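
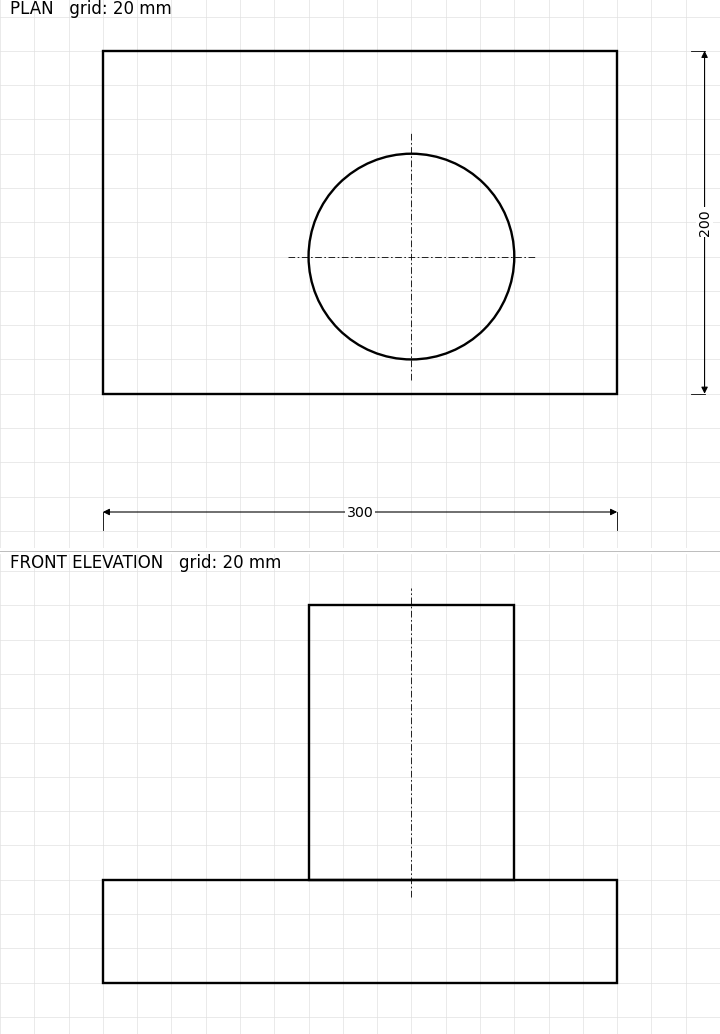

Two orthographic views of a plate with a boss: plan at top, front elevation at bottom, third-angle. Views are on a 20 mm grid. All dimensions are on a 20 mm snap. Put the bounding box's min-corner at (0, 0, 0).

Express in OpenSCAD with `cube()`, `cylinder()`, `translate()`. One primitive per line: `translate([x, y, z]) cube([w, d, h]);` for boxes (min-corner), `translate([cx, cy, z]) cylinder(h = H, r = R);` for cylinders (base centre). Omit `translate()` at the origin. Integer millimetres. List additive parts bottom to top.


cube([300, 200, 60]);
translate([180, 80, 60]) cylinder(h = 160, r = 60);


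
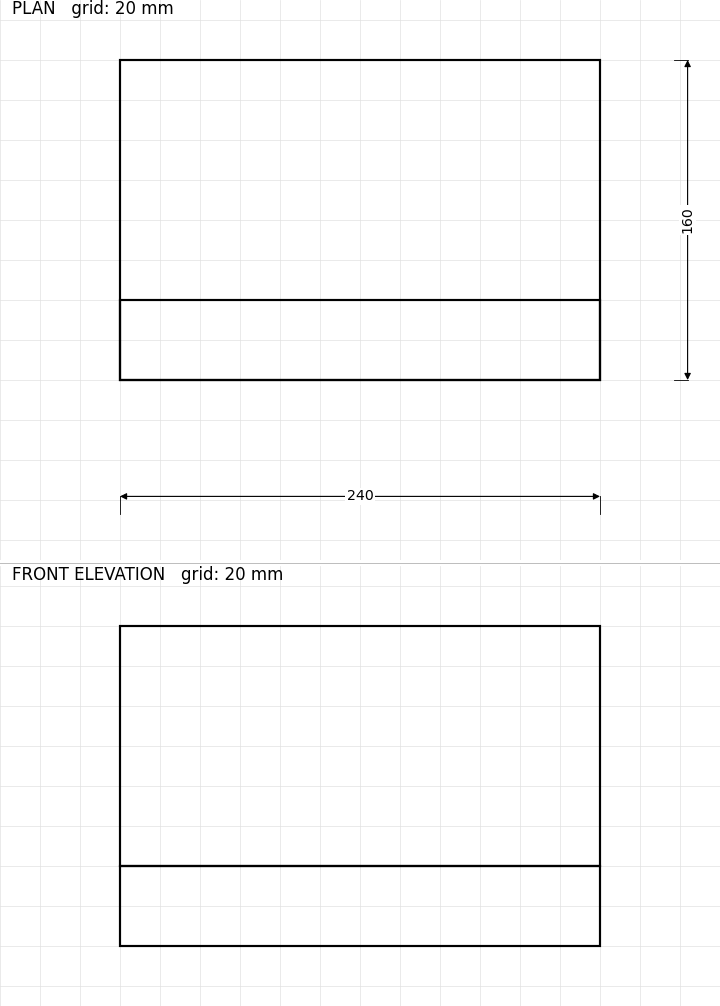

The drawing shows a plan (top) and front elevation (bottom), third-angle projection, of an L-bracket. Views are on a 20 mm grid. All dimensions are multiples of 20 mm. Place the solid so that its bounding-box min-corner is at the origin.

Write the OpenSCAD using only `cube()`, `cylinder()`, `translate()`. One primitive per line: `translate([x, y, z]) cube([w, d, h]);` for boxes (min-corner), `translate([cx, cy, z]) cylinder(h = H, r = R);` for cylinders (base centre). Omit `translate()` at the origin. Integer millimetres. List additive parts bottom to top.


cube([240, 160, 40]);
translate([0, 0, 40]) cube([240, 40, 120]);


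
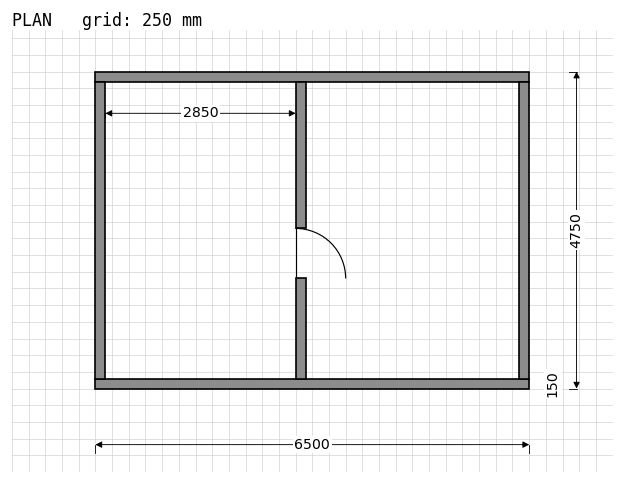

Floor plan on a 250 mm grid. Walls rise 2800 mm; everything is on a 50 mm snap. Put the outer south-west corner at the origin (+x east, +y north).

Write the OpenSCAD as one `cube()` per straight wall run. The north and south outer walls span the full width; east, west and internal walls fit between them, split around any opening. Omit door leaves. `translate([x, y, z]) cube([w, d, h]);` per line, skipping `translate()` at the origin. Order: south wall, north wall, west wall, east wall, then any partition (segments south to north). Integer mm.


cube([6500, 150, 2800]);
translate([0, 4600, 0]) cube([6500, 150, 2800]);
translate([0, 150, 0]) cube([150, 4450, 2800]);
translate([6350, 150, 0]) cube([150, 4450, 2800]);
translate([3000, 150, 0]) cube([150, 1500, 2800]);
translate([3000, 2400, 0]) cube([150, 2200, 2800]);


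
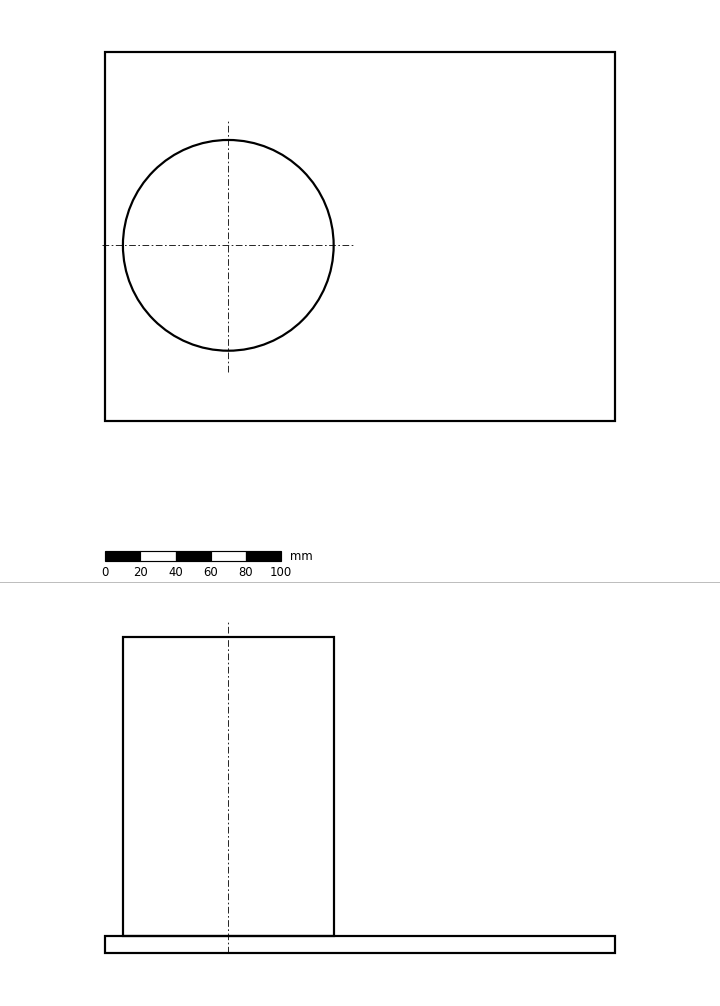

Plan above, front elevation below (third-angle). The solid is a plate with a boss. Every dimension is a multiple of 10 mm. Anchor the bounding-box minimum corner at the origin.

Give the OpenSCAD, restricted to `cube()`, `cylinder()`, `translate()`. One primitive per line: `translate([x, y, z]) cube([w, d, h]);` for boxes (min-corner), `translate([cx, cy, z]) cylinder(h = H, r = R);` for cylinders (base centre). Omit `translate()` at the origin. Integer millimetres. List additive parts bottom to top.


cube([290, 210, 10]);
translate([70, 100, 10]) cylinder(h = 170, r = 60);


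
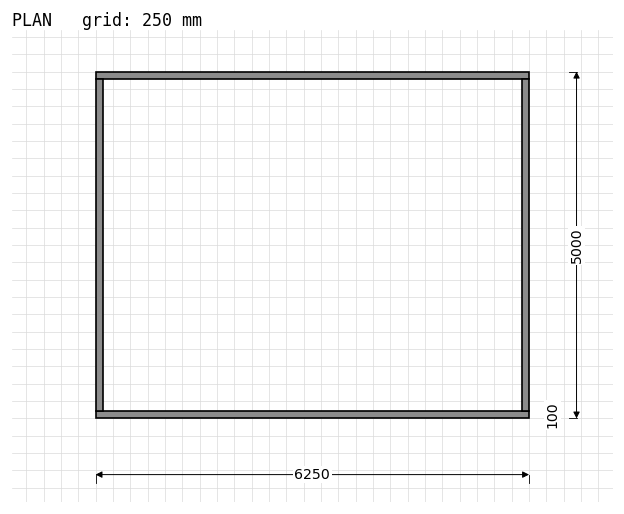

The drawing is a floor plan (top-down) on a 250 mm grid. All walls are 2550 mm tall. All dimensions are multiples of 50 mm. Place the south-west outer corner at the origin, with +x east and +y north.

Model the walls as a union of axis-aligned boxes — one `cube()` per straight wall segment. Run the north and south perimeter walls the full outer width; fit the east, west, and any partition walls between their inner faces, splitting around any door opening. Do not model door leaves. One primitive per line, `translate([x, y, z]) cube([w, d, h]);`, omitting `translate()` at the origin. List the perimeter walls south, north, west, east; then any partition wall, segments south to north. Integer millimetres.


cube([6250, 100, 2550]);
translate([0, 4900, 0]) cube([6250, 100, 2550]);
translate([0, 100, 0]) cube([100, 4800, 2550]);
translate([6150, 100, 0]) cube([100, 4800, 2550]);


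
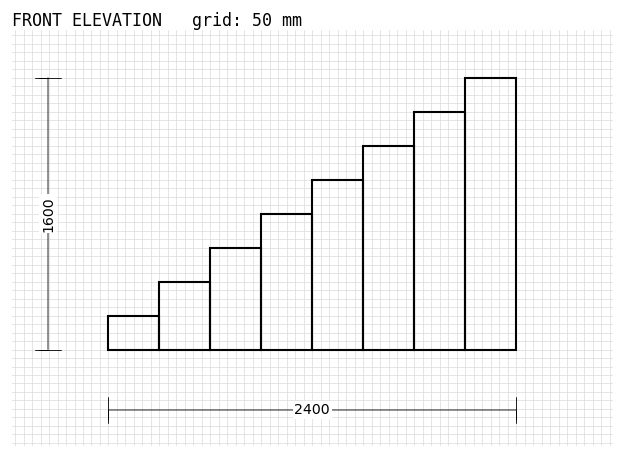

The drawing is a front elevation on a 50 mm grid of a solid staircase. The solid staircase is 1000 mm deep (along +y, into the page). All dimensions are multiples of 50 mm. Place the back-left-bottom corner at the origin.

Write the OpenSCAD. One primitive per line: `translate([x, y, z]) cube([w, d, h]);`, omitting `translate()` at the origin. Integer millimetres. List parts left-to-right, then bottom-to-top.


cube([300, 1000, 200]);
translate([300, 0, 0]) cube([300, 1000, 400]);
translate([600, 0, 0]) cube([300, 1000, 600]);
translate([900, 0, 0]) cube([300, 1000, 800]);
translate([1200, 0, 0]) cube([300, 1000, 1000]);
translate([1500, 0, 0]) cube([300, 1000, 1200]);
translate([1800, 0, 0]) cube([300, 1000, 1400]);
translate([2100, 0, 0]) cube([300, 1000, 1600]);


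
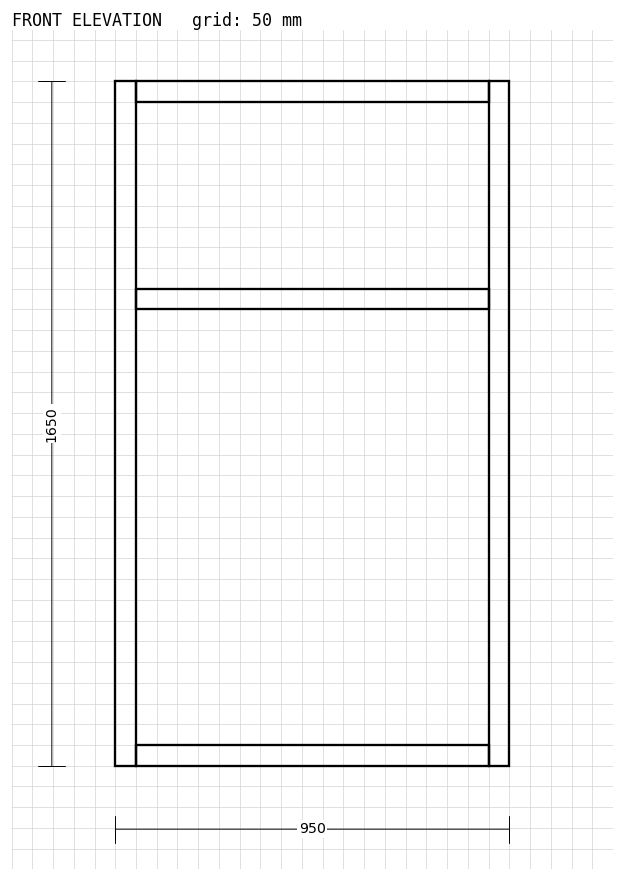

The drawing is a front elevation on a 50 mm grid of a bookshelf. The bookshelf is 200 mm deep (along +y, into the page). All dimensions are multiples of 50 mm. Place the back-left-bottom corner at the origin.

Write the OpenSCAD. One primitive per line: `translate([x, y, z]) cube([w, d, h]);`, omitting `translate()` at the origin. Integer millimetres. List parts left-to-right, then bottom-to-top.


cube([50, 200, 1650]);
translate([50, 0, 0]) cube([850, 200, 50]);
translate([50, 0, 1100]) cube([850, 200, 50]);
translate([50, 0, 1600]) cube([850, 200, 50]);
translate([900, 0, 0]) cube([50, 200, 1650]);


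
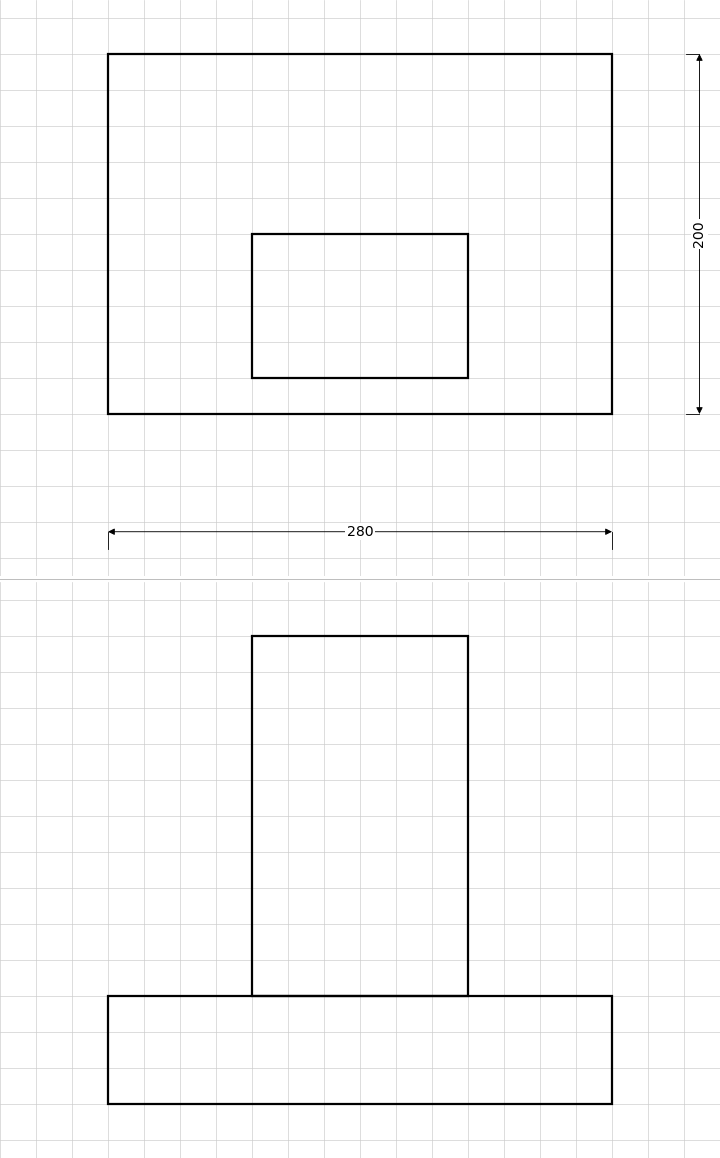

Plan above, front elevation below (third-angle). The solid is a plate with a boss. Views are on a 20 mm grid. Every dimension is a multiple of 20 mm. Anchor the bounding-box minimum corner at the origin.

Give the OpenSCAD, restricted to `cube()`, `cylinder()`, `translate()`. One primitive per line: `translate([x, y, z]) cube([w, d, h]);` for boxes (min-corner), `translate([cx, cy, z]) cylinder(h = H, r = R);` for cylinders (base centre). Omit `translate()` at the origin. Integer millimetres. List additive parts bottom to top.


cube([280, 200, 60]);
translate([80, 20, 60]) cube([120, 80, 200]);


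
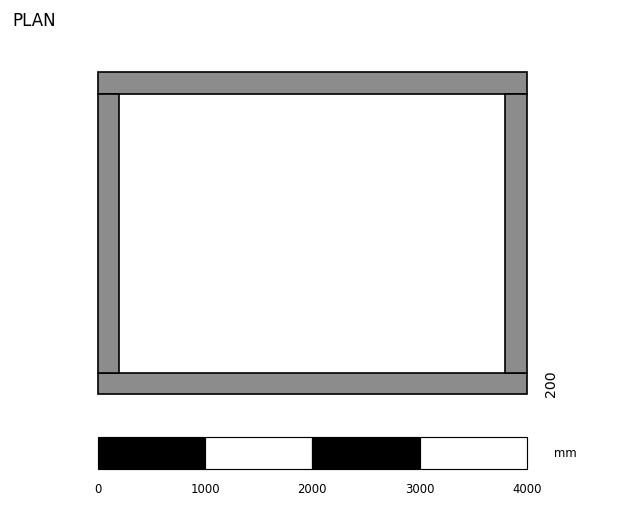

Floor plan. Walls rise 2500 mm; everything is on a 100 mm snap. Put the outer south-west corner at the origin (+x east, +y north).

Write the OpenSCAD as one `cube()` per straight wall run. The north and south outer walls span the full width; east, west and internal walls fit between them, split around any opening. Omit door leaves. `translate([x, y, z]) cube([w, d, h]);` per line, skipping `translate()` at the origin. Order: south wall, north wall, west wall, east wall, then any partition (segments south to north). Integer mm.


cube([4000, 200, 2500]);
translate([0, 2800, 0]) cube([4000, 200, 2500]);
translate([0, 200, 0]) cube([200, 2600, 2500]);
translate([3800, 200, 0]) cube([200, 2600, 2500]);


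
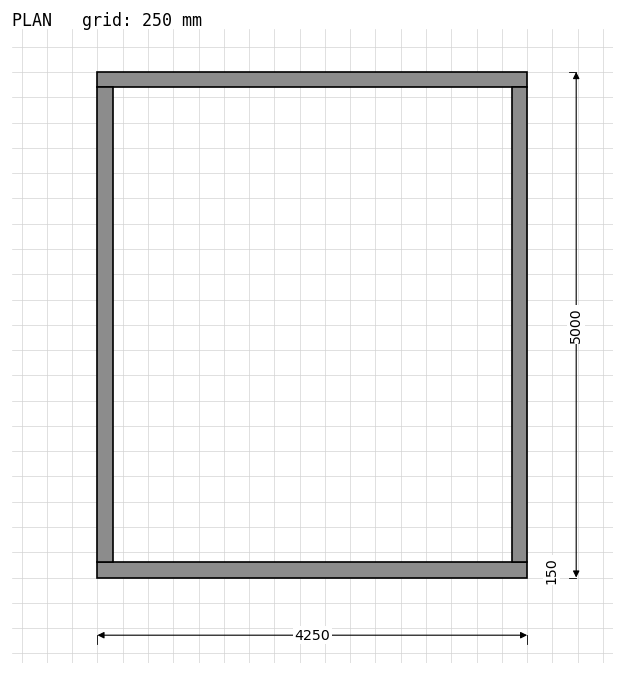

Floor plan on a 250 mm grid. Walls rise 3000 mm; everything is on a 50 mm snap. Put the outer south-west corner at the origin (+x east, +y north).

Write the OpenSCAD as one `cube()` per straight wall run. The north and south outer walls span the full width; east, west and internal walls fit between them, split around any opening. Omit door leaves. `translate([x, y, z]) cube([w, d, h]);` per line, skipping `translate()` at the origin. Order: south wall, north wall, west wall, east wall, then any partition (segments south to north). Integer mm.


cube([4250, 150, 3000]);
translate([0, 4850, 0]) cube([4250, 150, 3000]);
translate([0, 150, 0]) cube([150, 4700, 3000]);
translate([4100, 150, 0]) cube([150, 4700, 3000]);


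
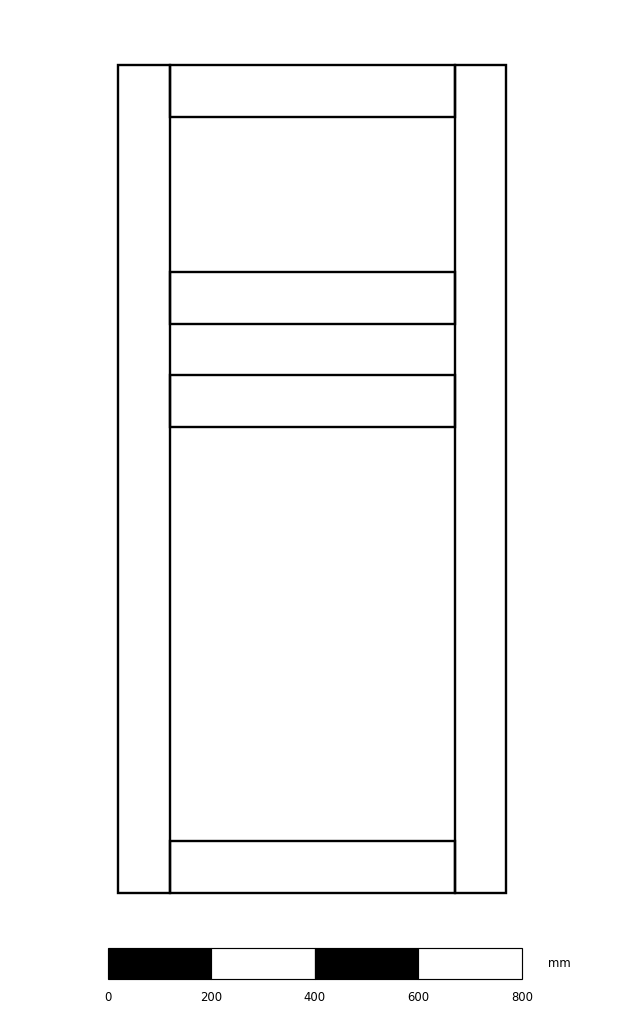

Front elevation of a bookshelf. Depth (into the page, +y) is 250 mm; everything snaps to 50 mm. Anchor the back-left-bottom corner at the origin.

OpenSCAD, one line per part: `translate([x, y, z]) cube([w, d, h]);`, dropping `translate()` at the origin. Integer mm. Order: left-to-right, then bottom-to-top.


cube([100, 250, 1600]);
translate([100, 0, 0]) cube([550, 250, 100]);
translate([100, 0, 900]) cube([550, 250, 100]);
translate([100, 0, 1100]) cube([550, 250, 100]);
translate([100, 0, 1500]) cube([550, 250, 100]);
translate([650, 0, 0]) cube([100, 250, 1600]);


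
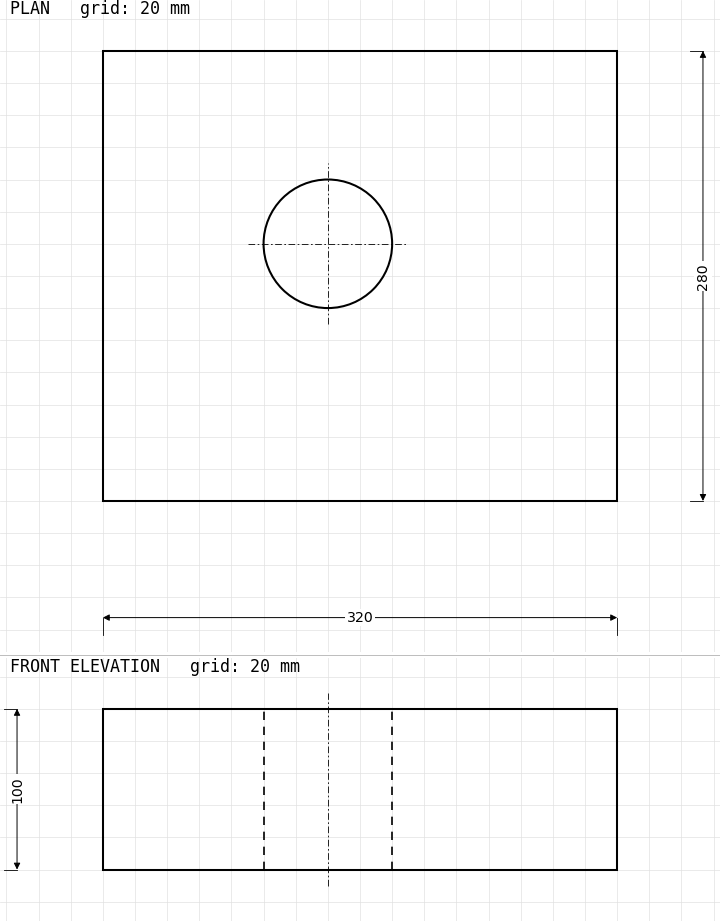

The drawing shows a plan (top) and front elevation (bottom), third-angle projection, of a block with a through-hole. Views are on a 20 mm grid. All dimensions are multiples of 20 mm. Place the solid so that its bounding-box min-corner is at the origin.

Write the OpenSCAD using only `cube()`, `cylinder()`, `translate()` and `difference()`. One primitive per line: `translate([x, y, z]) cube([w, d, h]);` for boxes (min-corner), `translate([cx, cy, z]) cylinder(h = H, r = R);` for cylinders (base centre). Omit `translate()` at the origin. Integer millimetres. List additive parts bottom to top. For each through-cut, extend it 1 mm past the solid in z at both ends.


difference() {
  cube([320, 280, 100]);
  translate([140, 160, -1]) cylinder(h = 102, r = 40);
}


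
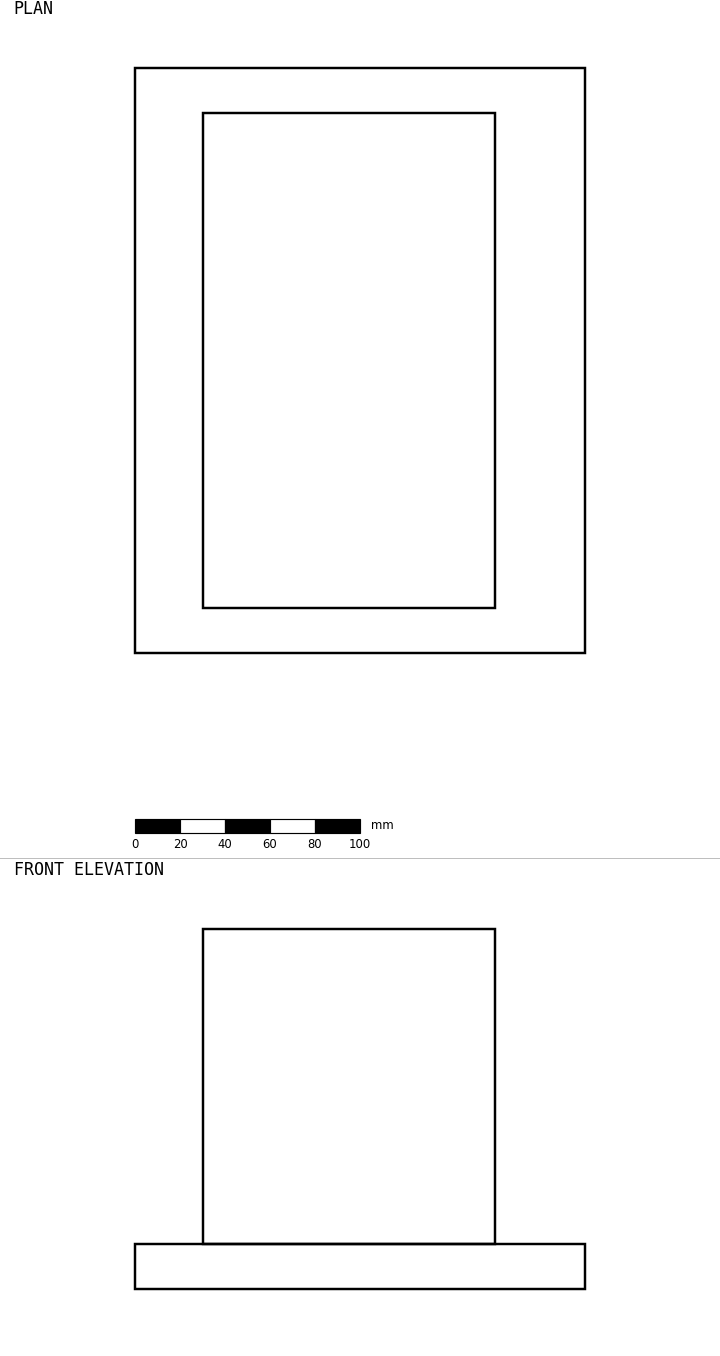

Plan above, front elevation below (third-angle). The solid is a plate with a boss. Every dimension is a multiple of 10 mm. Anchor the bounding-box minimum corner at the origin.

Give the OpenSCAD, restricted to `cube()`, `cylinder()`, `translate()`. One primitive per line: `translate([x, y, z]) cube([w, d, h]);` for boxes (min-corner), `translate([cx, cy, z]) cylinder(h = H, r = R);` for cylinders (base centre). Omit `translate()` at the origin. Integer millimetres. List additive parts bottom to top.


cube([200, 260, 20]);
translate([30, 20, 20]) cube([130, 220, 140]);


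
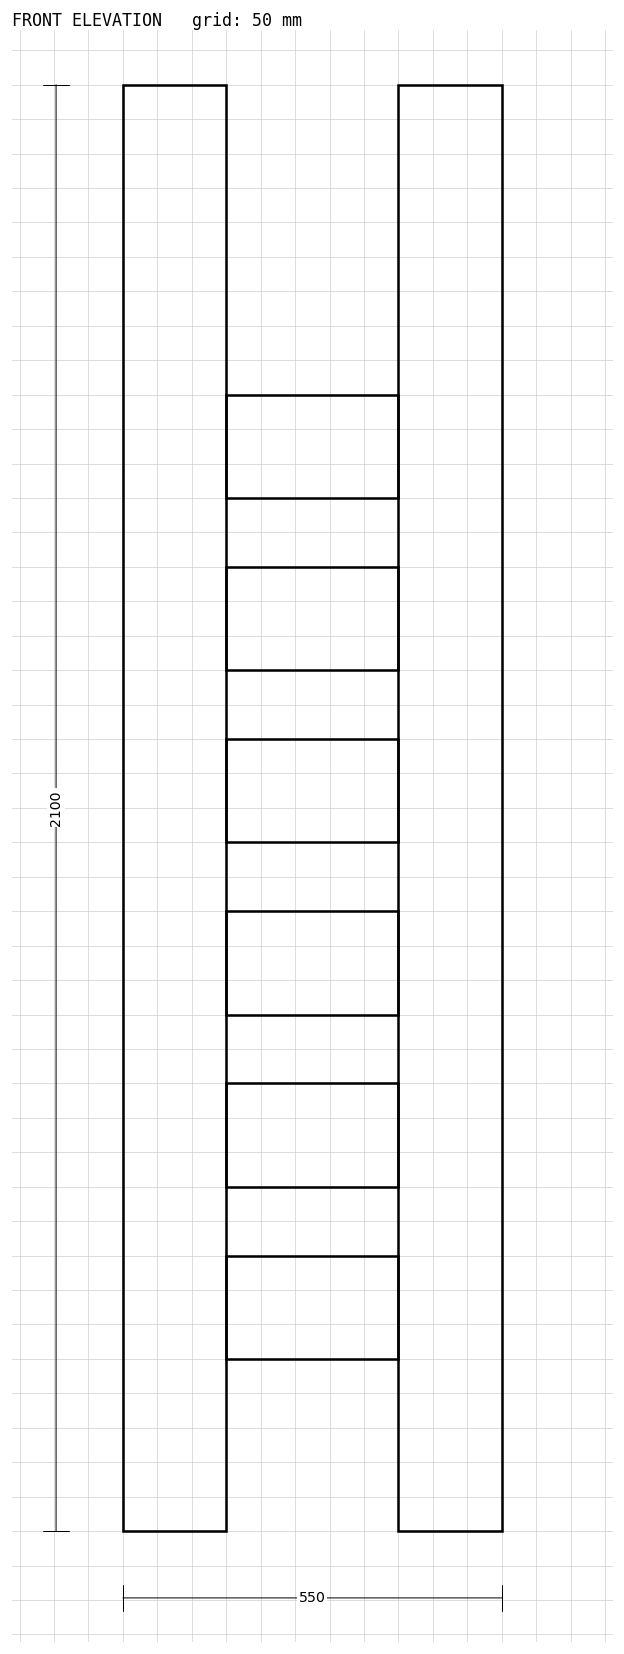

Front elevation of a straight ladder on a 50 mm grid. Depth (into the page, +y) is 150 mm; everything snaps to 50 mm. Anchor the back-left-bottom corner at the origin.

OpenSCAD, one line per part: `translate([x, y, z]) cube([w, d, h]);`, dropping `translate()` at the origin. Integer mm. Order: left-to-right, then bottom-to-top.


cube([150, 150, 2100]);
translate([150, 0, 250]) cube([250, 150, 150]);
translate([150, 0, 500]) cube([250, 150, 150]);
translate([150, 0, 750]) cube([250, 150, 150]);
translate([150, 0, 1000]) cube([250, 150, 150]);
translate([150, 0, 1250]) cube([250, 150, 150]);
translate([150, 0, 1500]) cube([250, 150, 150]);
translate([400, 0, 0]) cube([150, 150, 2100]);


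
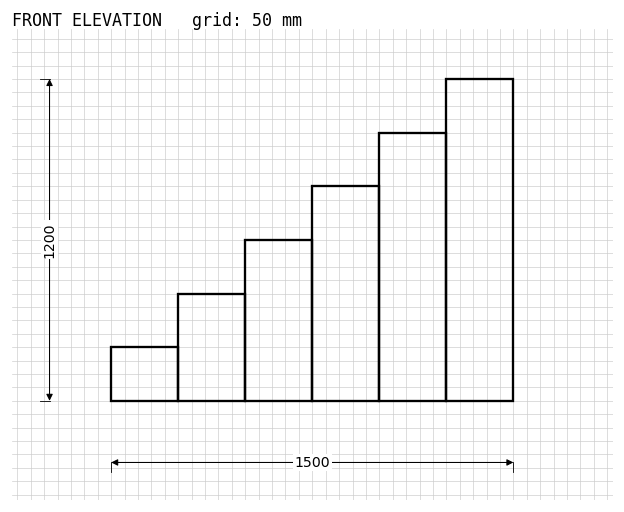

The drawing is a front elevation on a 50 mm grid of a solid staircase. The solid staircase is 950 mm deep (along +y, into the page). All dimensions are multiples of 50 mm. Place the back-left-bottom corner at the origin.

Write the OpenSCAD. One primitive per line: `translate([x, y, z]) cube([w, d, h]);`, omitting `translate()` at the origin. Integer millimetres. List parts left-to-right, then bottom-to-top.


cube([250, 950, 200]);
translate([250, 0, 0]) cube([250, 950, 400]);
translate([500, 0, 0]) cube([250, 950, 600]);
translate([750, 0, 0]) cube([250, 950, 800]);
translate([1000, 0, 0]) cube([250, 950, 1000]);
translate([1250, 0, 0]) cube([250, 950, 1200]);


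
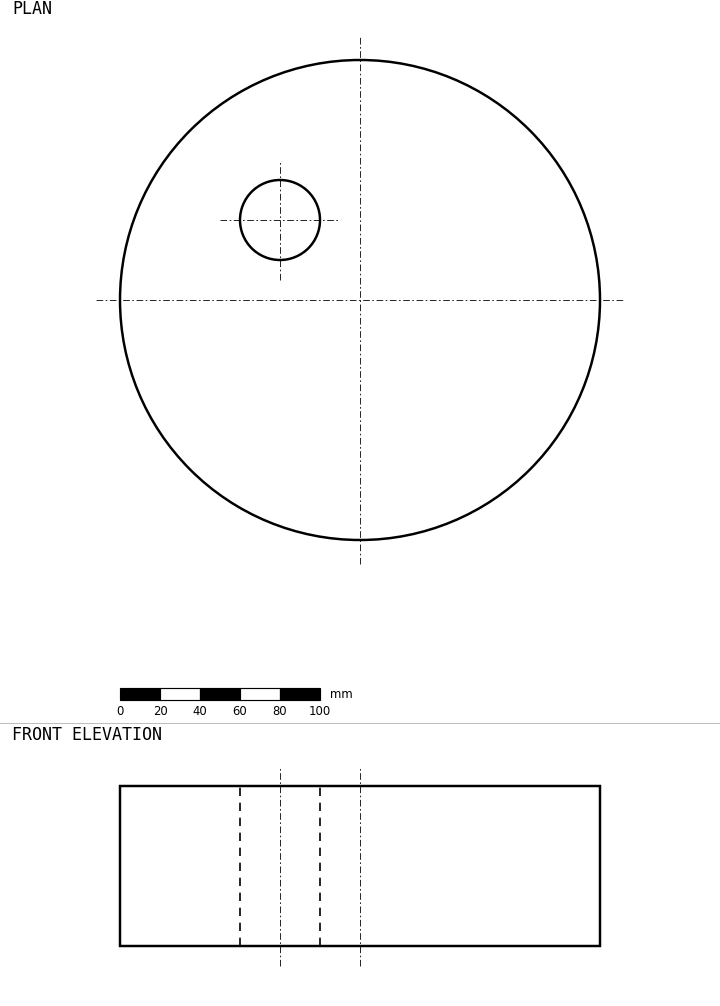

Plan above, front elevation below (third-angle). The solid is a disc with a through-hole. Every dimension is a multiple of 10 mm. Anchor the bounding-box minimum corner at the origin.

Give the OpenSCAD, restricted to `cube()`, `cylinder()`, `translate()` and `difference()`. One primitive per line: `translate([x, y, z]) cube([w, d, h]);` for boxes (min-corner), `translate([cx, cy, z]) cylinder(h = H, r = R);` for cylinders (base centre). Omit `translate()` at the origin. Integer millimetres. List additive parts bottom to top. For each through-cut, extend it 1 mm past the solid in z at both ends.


difference() {
  translate([120, 120, 0]) cylinder(h = 80, r = 120);
  translate([80, 160, -1]) cylinder(h = 82, r = 20);
}


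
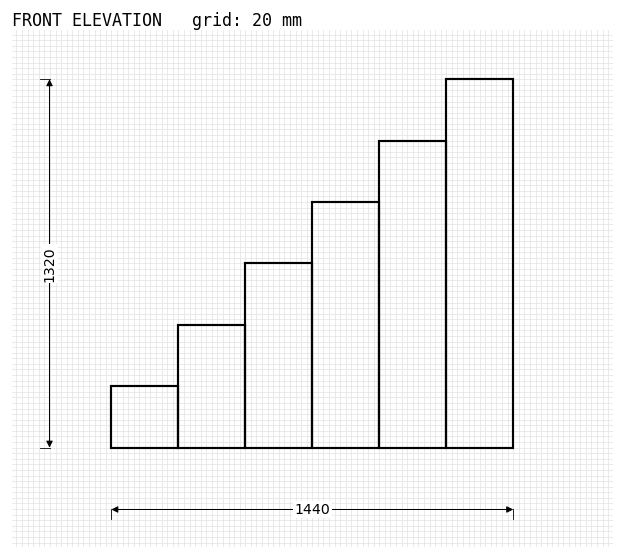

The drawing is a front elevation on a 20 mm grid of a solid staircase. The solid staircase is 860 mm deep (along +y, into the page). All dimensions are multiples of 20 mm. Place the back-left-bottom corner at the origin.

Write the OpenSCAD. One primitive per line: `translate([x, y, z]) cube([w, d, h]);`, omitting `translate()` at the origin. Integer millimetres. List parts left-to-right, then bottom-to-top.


cube([240, 860, 220]);
translate([240, 0, 0]) cube([240, 860, 440]);
translate([480, 0, 0]) cube([240, 860, 660]);
translate([720, 0, 0]) cube([240, 860, 880]);
translate([960, 0, 0]) cube([240, 860, 1100]);
translate([1200, 0, 0]) cube([240, 860, 1320]);


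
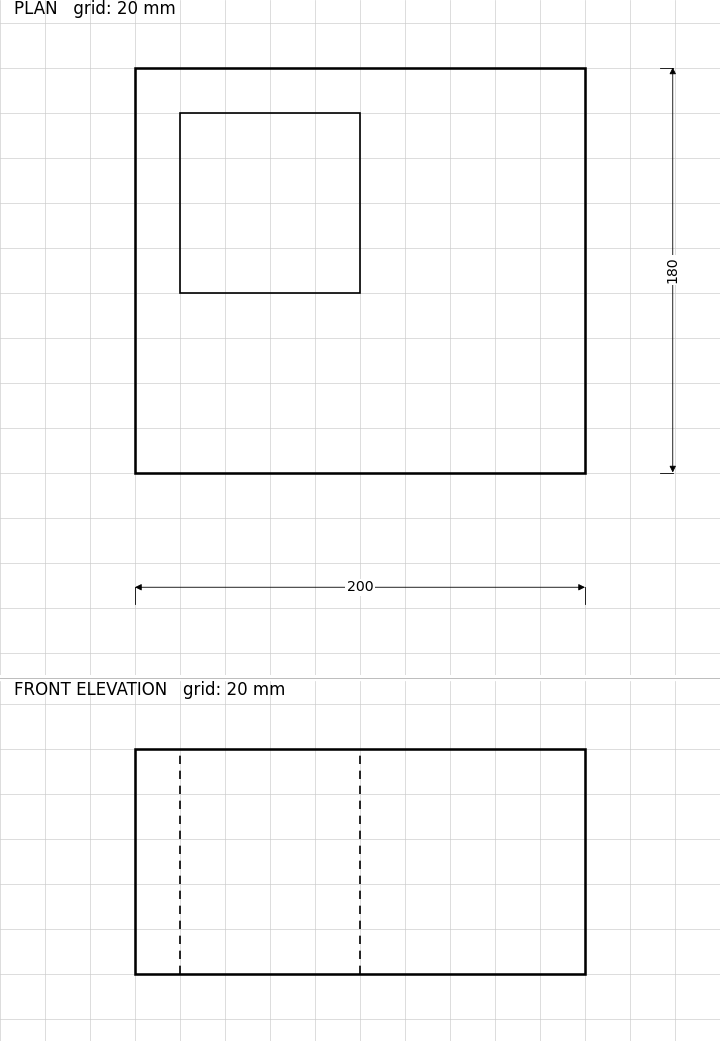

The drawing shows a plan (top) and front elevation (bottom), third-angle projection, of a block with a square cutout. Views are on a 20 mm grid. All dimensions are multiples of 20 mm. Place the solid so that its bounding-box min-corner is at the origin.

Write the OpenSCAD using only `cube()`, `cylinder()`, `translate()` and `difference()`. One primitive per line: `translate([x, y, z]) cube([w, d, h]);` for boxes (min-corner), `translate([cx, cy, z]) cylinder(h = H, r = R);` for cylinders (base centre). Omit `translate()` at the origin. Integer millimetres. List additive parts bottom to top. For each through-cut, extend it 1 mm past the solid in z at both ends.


difference() {
  cube([200, 180, 100]);
  translate([20, 80, -1]) cube([80, 80, 102]);
}


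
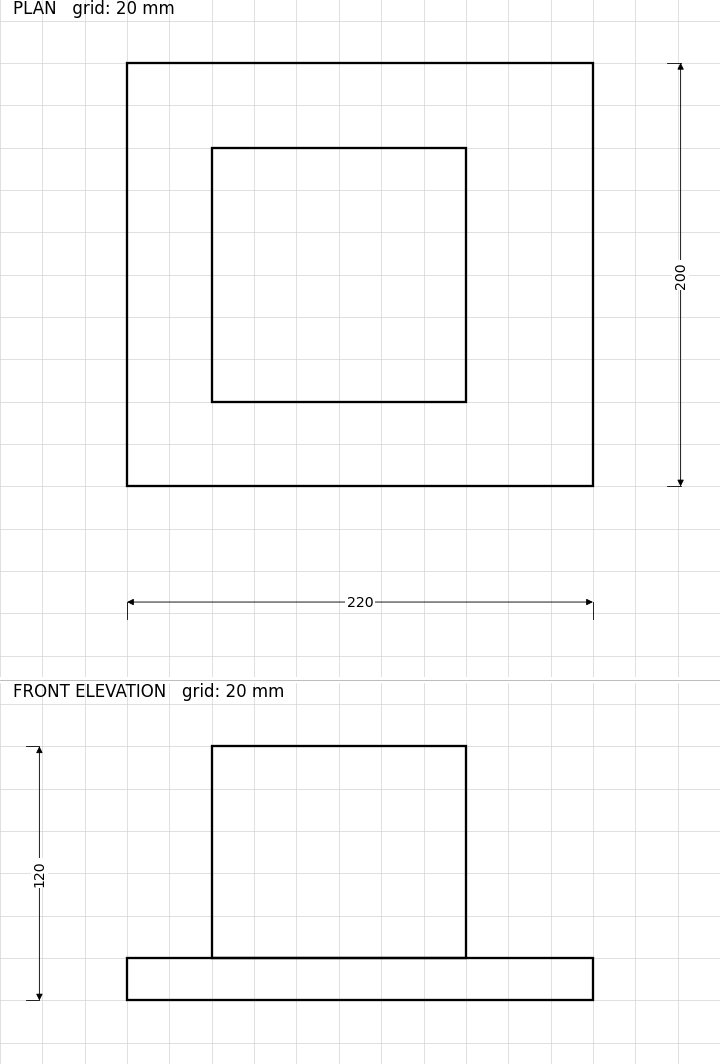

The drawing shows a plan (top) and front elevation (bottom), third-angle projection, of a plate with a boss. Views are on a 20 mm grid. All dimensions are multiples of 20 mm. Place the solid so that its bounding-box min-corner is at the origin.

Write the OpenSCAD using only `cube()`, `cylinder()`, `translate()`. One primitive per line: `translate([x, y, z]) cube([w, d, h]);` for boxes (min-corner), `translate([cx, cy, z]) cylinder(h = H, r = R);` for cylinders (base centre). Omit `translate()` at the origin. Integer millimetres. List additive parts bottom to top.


cube([220, 200, 20]);
translate([40, 40, 20]) cube([120, 120, 100]);


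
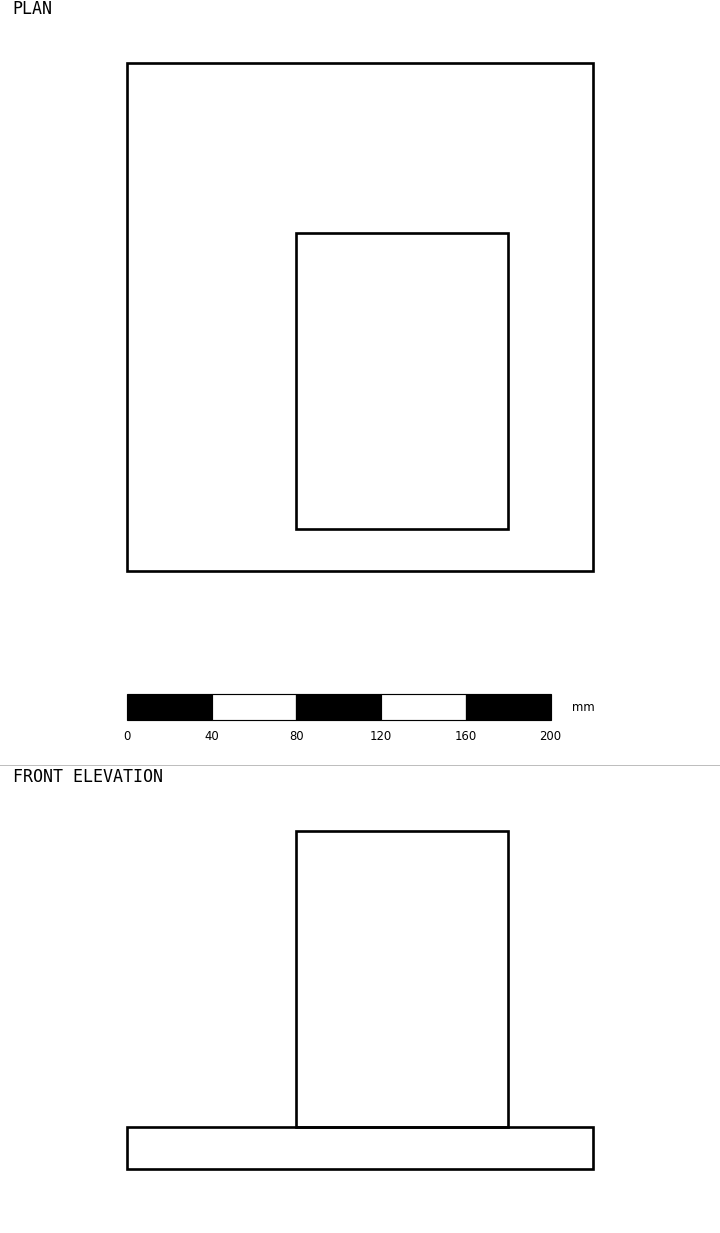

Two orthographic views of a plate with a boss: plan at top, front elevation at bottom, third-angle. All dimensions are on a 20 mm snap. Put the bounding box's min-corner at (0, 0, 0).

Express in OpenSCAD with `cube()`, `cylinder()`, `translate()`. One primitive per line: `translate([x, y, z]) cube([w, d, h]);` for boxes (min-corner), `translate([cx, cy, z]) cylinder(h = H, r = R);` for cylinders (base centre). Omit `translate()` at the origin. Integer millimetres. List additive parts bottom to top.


cube([220, 240, 20]);
translate([80, 20, 20]) cube([100, 140, 140]);


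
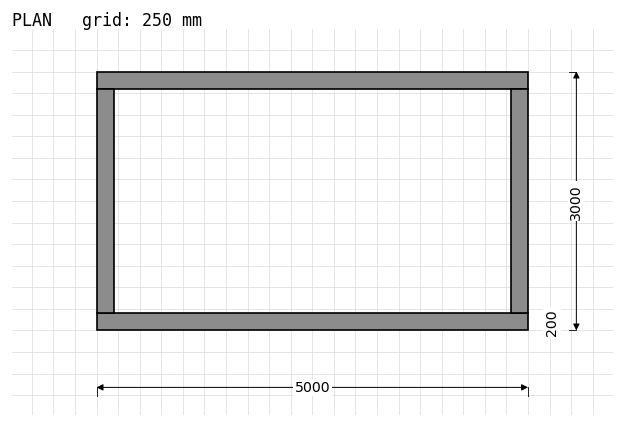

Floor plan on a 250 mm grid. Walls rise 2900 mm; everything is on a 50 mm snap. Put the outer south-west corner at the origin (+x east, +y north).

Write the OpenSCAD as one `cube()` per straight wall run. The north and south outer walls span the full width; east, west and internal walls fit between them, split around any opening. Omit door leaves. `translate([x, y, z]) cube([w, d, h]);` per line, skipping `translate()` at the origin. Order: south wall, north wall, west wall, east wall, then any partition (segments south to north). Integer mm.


cube([5000, 200, 2900]);
translate([0, 2800, 0]) cube([5000, 200, 2900]);
translate([0, 200, 0]) cube([200, 2600, 2900]);
translate([4800, 200, 0]) cube([200, 2600, 2900]);


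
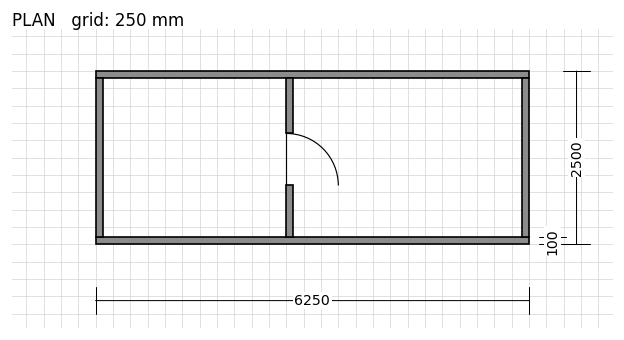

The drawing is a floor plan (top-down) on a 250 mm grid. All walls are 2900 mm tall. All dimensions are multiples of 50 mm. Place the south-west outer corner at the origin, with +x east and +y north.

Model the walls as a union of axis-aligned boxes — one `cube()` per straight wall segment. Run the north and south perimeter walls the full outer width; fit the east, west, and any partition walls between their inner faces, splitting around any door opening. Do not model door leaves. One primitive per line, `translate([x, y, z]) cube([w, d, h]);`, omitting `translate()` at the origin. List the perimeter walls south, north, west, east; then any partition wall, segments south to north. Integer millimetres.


cube([6250, 100, 2900]);
translate([0, 2400, 0]) cube([6250, 100, 2900]);
translate([0, 100, 0]) cube([100, 2300, 2900]);
translate([6150, 100, 0]) cube([100, 2300, 2900]);
translate([2750, 100, 0]) cube([100, 750, 2900]);
translate([2750, 1600, 0]) cube([100, 800, 2900]);


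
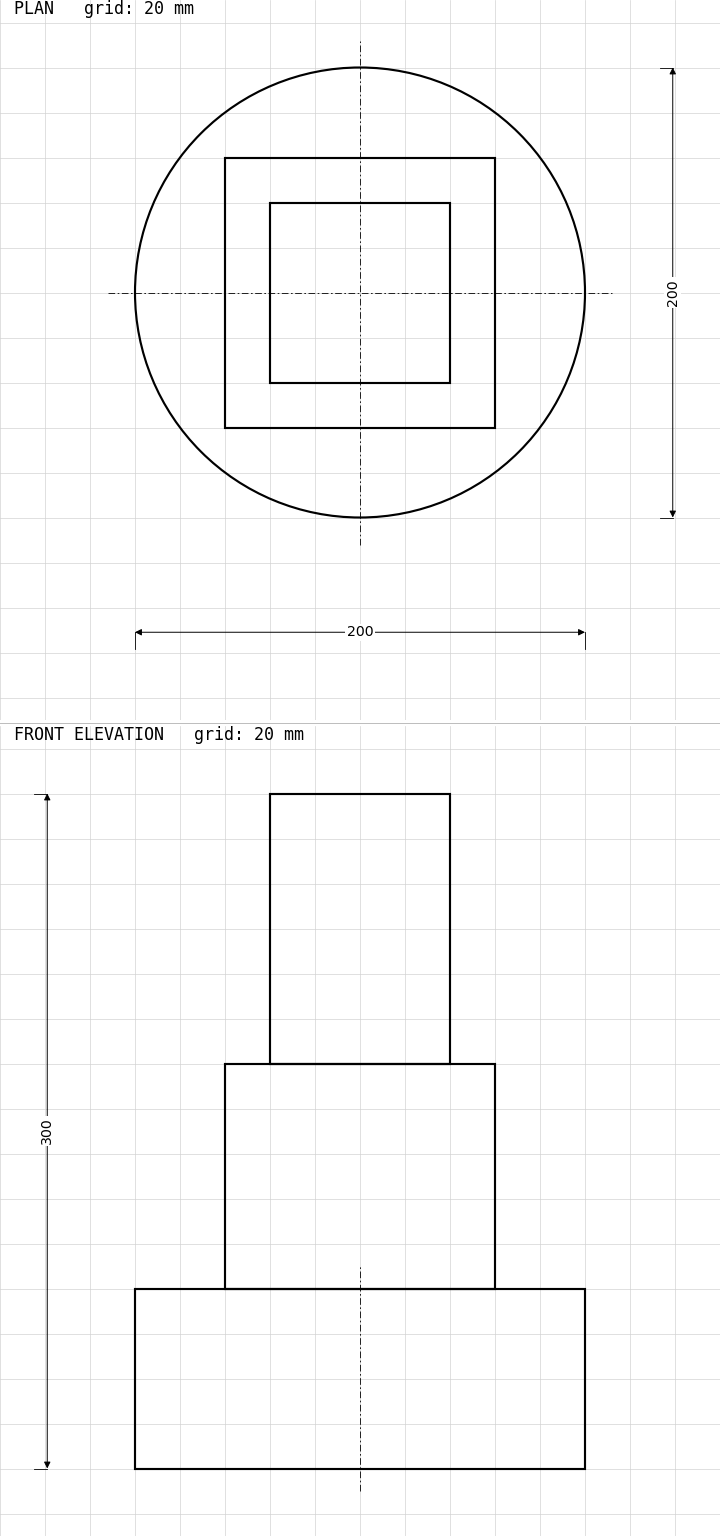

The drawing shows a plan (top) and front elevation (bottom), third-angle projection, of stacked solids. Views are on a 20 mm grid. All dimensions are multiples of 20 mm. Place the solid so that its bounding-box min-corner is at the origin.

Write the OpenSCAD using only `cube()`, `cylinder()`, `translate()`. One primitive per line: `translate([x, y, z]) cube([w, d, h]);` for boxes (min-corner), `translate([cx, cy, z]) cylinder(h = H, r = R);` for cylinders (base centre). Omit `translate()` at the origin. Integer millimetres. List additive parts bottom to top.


translate([100, 100, 0]) cylinder(h = 80, r = 100);
translate([40, 40, 80]) cube([120, 120, 100]);
translate([60, 60, 180]) cube([80, 80, 120]);


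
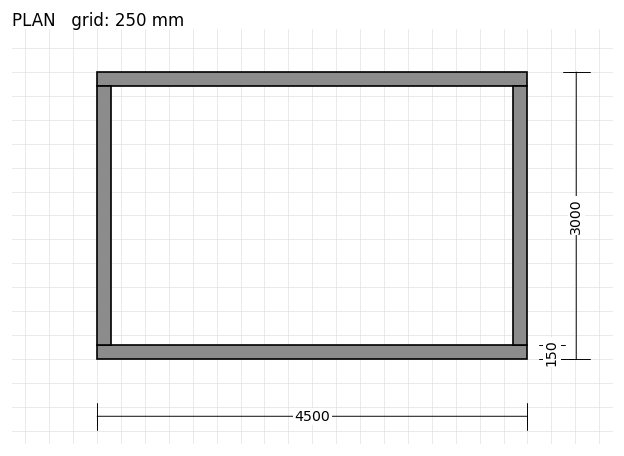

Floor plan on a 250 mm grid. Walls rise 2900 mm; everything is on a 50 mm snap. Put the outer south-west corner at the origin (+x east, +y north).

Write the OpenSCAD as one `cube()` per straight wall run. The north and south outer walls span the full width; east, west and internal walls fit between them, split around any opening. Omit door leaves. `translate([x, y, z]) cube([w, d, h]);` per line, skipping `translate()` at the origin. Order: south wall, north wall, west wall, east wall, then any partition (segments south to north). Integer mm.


cube([4500, 150, 2900]);
translate([0, 2850, 0]) cube([4500, 150, 2900]);
translate([0, 150, 0]) cube([150, 2700, 2900]);
translate([4350, 150, 0]) cube([150, 2700, 2900]);


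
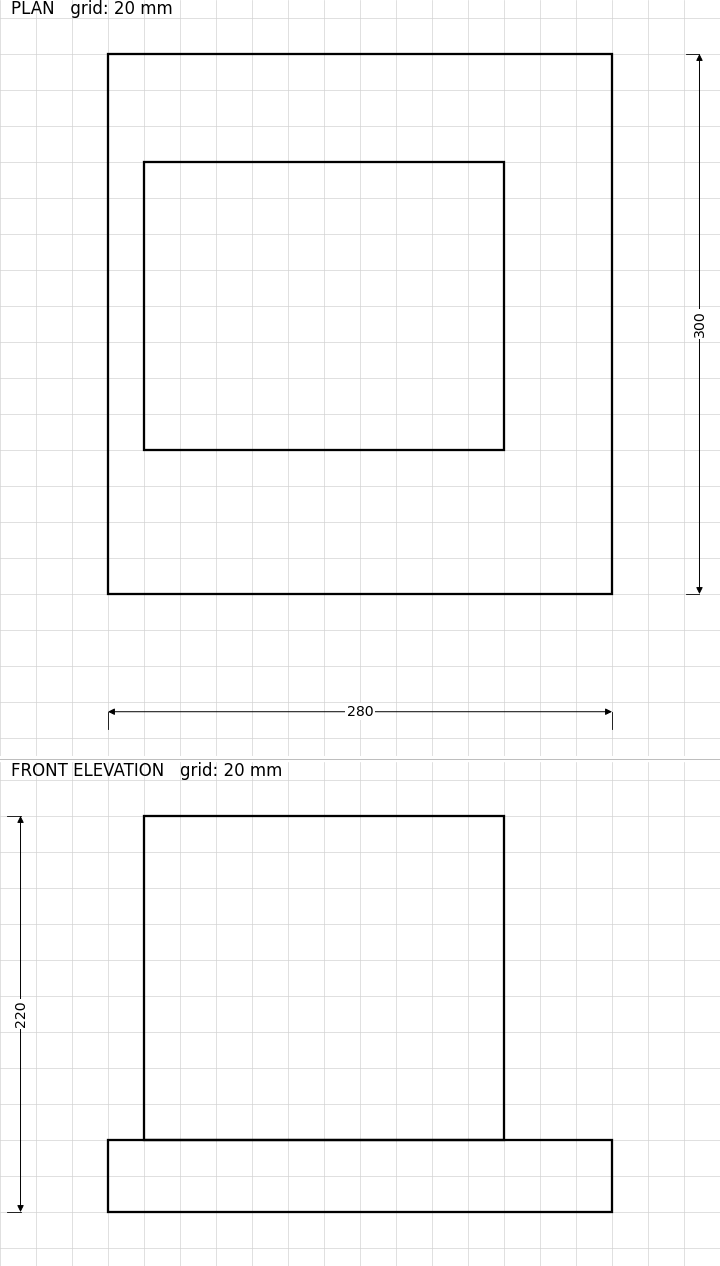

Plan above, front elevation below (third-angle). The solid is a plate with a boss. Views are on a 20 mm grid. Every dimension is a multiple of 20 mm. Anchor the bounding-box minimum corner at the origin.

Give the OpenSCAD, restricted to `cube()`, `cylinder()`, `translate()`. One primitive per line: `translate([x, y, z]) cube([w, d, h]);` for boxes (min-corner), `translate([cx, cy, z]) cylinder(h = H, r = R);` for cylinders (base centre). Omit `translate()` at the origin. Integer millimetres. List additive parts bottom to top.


cube([280, 300, 40]);
translate([20, 80, 40]) cube([200, 160, 180]);


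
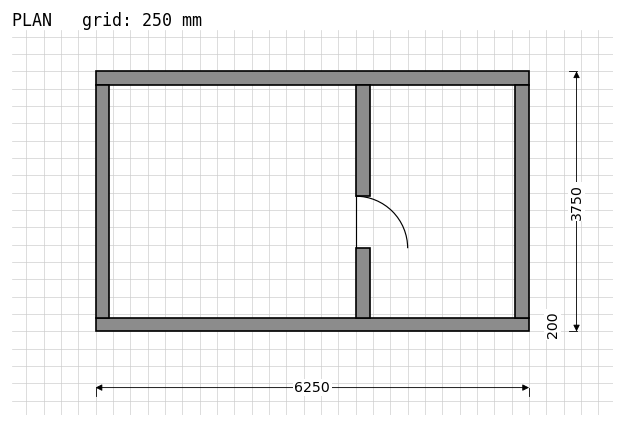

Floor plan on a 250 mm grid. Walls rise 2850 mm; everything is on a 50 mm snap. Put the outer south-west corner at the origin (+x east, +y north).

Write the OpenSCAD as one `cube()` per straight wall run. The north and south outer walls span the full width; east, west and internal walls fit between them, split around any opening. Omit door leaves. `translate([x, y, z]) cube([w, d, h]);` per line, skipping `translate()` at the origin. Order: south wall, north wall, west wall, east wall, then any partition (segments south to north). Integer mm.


cube([6250, 200, 2850]);
translate([0, 3550, 0]) cube([6250, 200, 2850]);
translate([0, 200, 0]) cube([200, 3350, 2850]);
translate([6050, 200, 0]) cube([200, 3350, 2850]);
translate([3750, 200, 0]) cube([200, 1000, 2850]);
translate([3750, 1950, 0]) cube([200, 1600, 2850]);


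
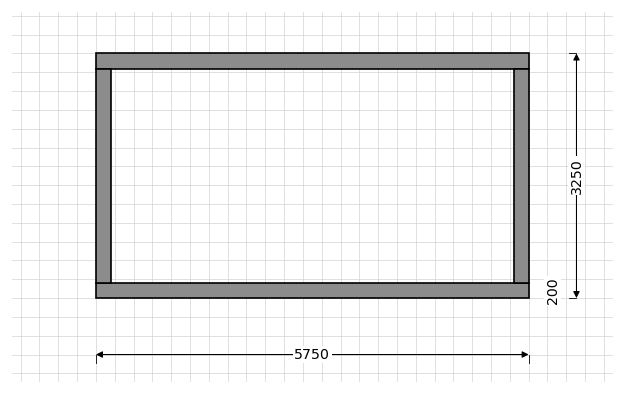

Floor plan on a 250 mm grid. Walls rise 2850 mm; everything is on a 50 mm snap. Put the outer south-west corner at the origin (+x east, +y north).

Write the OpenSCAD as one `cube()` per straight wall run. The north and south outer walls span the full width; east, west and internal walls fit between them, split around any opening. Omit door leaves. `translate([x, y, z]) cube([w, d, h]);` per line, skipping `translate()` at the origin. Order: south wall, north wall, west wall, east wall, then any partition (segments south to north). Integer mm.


cube([5750, 200, 2850]);
translate([0, 3050, 0]) cube([5750, 200, 2850]);
translate([0, 200, 0]) cube([200, 2850, 2850]);
translate([5550, 200, 0]) cube([200, 2850, 2850]);


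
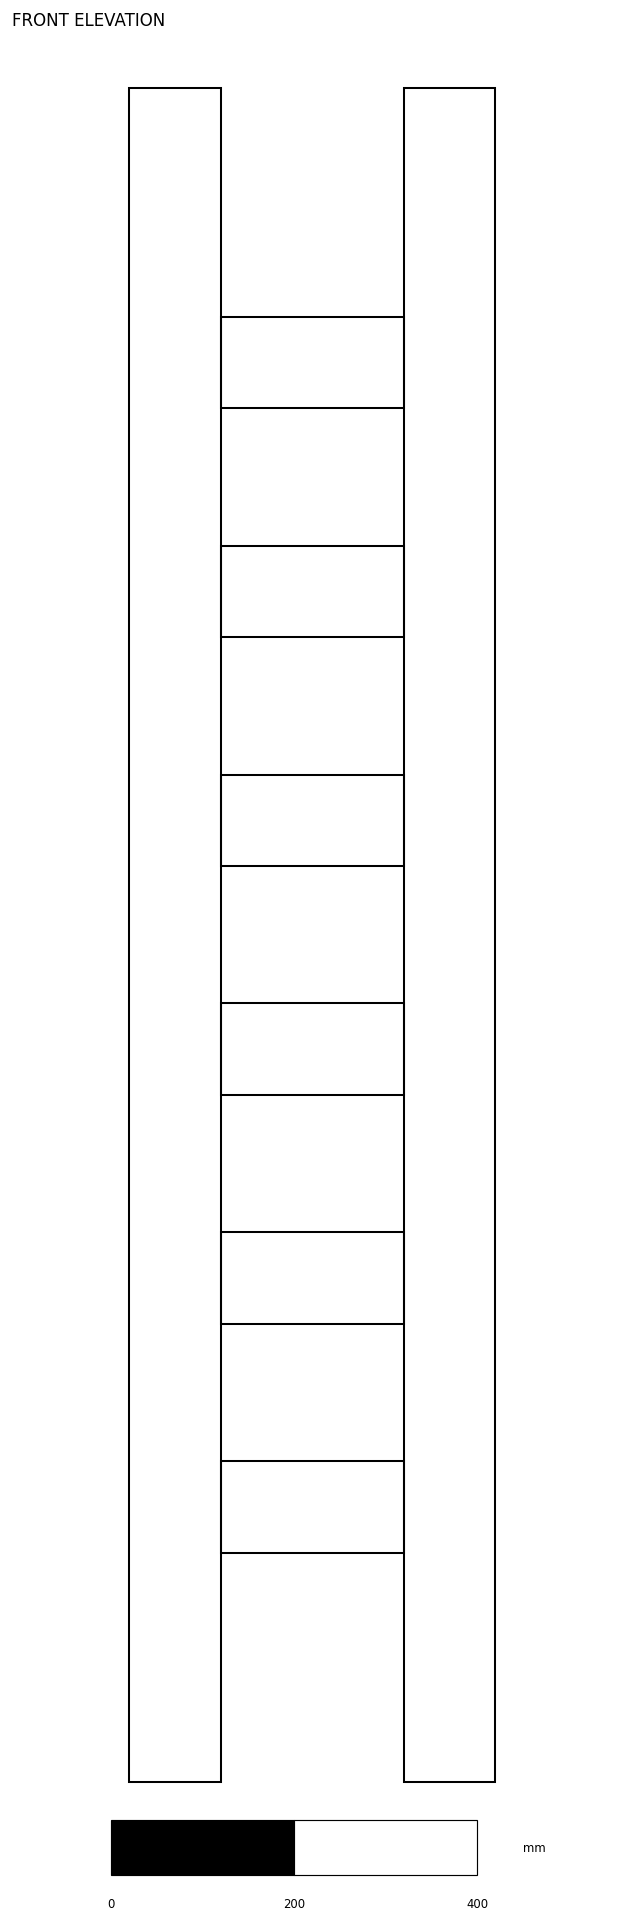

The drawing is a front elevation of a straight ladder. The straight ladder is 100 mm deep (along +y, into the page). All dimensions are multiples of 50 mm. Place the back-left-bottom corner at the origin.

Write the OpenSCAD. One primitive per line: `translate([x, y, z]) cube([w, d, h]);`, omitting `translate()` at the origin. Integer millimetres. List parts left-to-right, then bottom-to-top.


cube([100, 100, 1850]);
translate([100, 0, 250]) cube([200, 100, 100]);
translate([100, 0, 500]) cube([200, 100, 100]);
translate([100, 0, 750]) cube([200, 100, 100]);
translate([100, 0, 1000]) cube([200, 100, 100]);
translate([100, 0, 1250]) cube([200, 100, 100]);
translate([100, 0, 1500]) cube([200, 100, 100]);
translate([300, 0, 0]) cube([100, 100, 1850]);


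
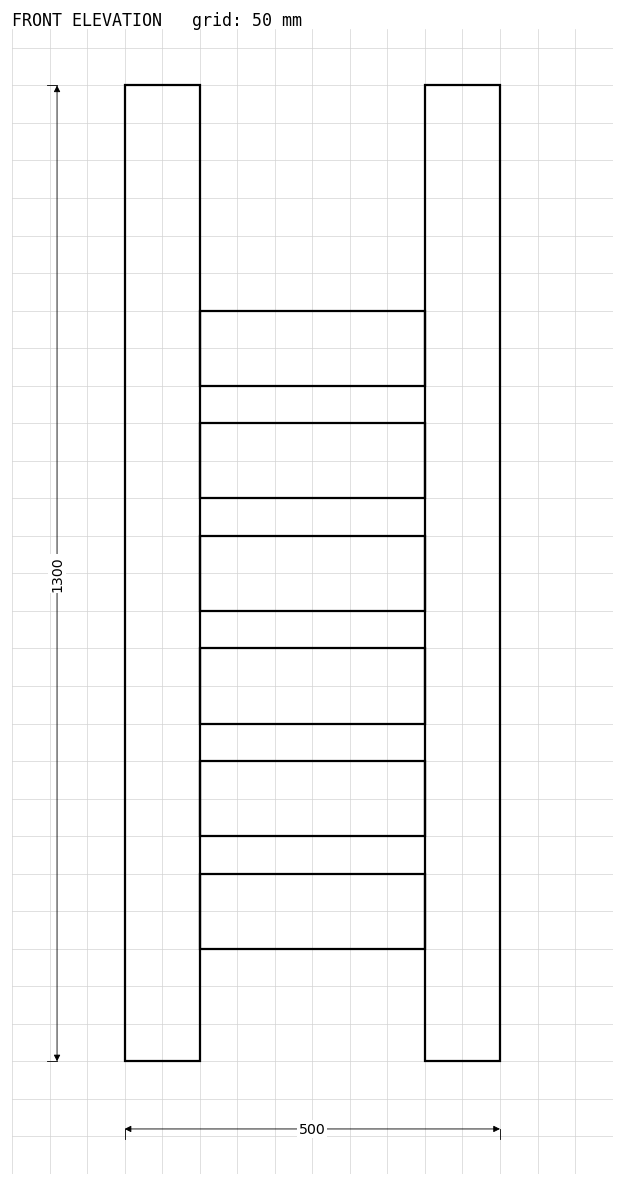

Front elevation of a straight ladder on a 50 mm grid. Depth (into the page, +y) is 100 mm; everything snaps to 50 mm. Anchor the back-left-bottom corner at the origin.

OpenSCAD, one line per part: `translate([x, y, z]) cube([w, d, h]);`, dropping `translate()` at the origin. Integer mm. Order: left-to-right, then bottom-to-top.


cube([100, 100, 1300]);
translate([100, 0, 150]) cube([300, 100, 100]);
translate([100, 0, 300]) cube([300, 100, 100]);
translate([100, 0, 450]) cube([300, 100, 100]);
translate([100, 0, 600]) cube([300, 100, 100]);
translate([100, 0, 750]) cube([300, 100, 100]);
translate([100, 0, 900]) cube([300, 100, 100]);
translate([400, 0, 0]) cube([100, 100, 1300]);


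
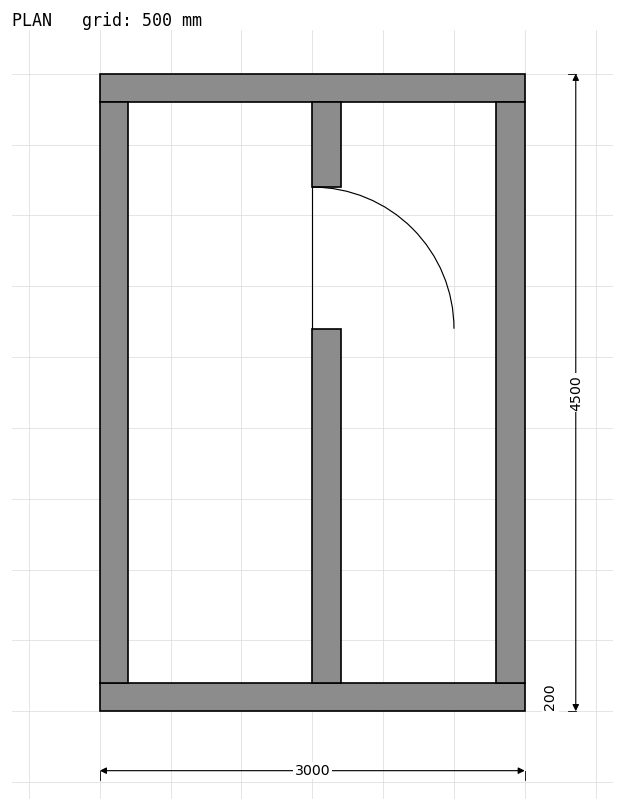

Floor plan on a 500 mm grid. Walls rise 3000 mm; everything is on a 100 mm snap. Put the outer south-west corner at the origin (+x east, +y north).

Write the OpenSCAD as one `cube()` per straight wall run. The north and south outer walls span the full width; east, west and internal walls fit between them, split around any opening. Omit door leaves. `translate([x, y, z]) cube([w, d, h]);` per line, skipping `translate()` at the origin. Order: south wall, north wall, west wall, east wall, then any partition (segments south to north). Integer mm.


cube([3000, 200, 3000]);
translate([0, 4300, 0]) cube([3000, 200, 3000]);
translate([0, 200, 0]) cube([200, 4100, 3000]);
translate([2800, 200, 0]) cube([200, 4100, 3000]);
translate([1500, 200, 0]) cube([200, 2500, 3000]);
translate([1500, 3700, 0]) cube([200, 600, 3000]);


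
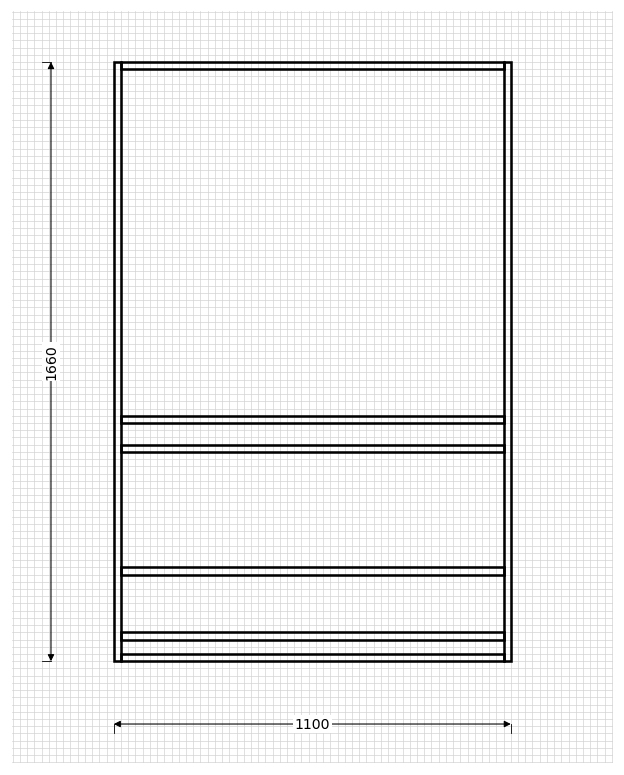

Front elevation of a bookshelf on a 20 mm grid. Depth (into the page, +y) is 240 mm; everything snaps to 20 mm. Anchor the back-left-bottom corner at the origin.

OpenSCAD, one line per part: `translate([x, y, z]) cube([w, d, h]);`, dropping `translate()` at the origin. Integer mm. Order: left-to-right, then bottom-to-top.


cube([20, 240, 1660]);
translate([20, 0, 0]) cube([1060, 240, 20]);
translate([20, 0, 60]) cube([1060, 240, 20]);
translate([20, 0, 240]) cube([1060, 240, 20]);
translate([20, 0, 580]) cube([1060, 240, 20]);
translate([20, 0, 660]) cube([1060, 240, 20]);
translate([20, 0, 1640]) cube([1060, 240, 20]);
translate([1080, 0, 0]) cube([20, 240, 1660]);


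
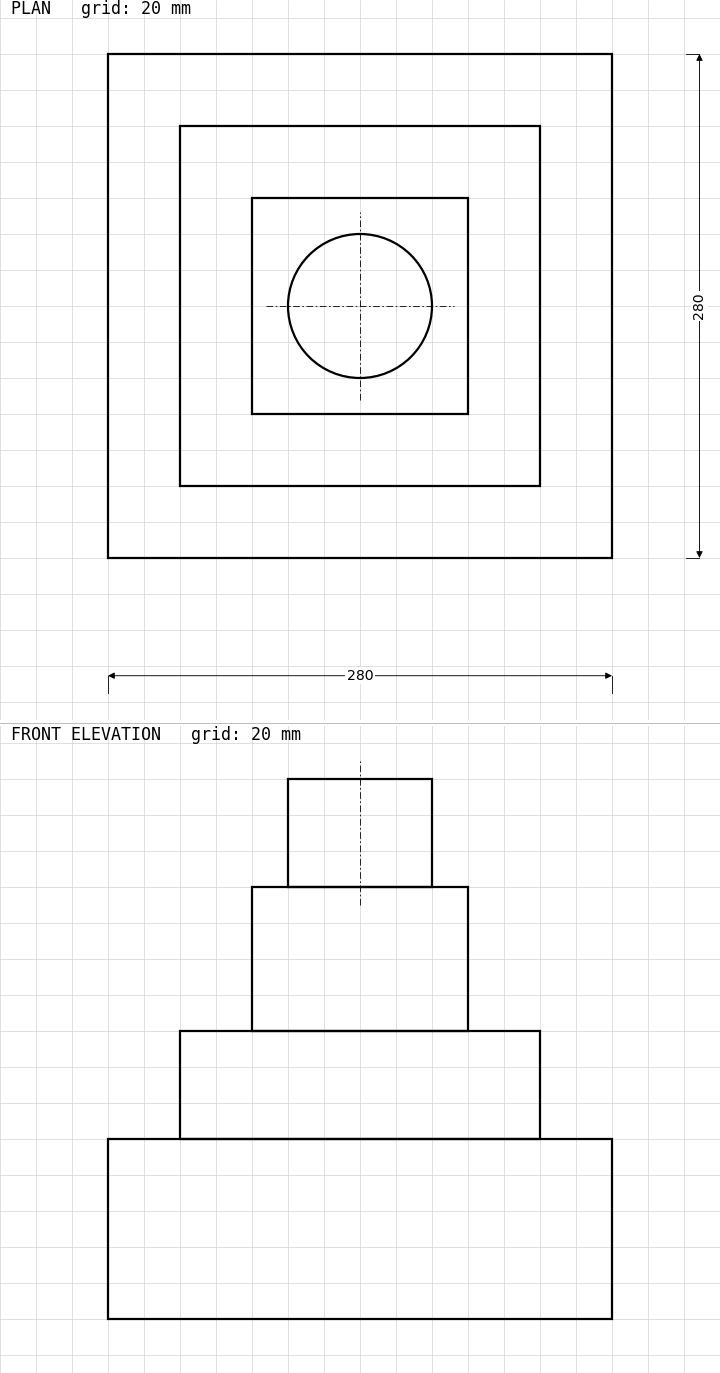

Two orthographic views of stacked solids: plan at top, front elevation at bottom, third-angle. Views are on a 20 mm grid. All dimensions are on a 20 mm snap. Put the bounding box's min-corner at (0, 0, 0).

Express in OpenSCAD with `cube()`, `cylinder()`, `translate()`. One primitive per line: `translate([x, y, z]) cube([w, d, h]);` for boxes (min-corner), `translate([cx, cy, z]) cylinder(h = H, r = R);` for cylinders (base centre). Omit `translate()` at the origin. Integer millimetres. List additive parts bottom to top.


cube([280, 280, 100]);
translate([40, 40, 100]) cube([200, 200, 60]);
translate([80, 80, 160]) cube([120, 120, 80]);
translate([140, 140, 240]) cylinder(h = 60, r = 40);


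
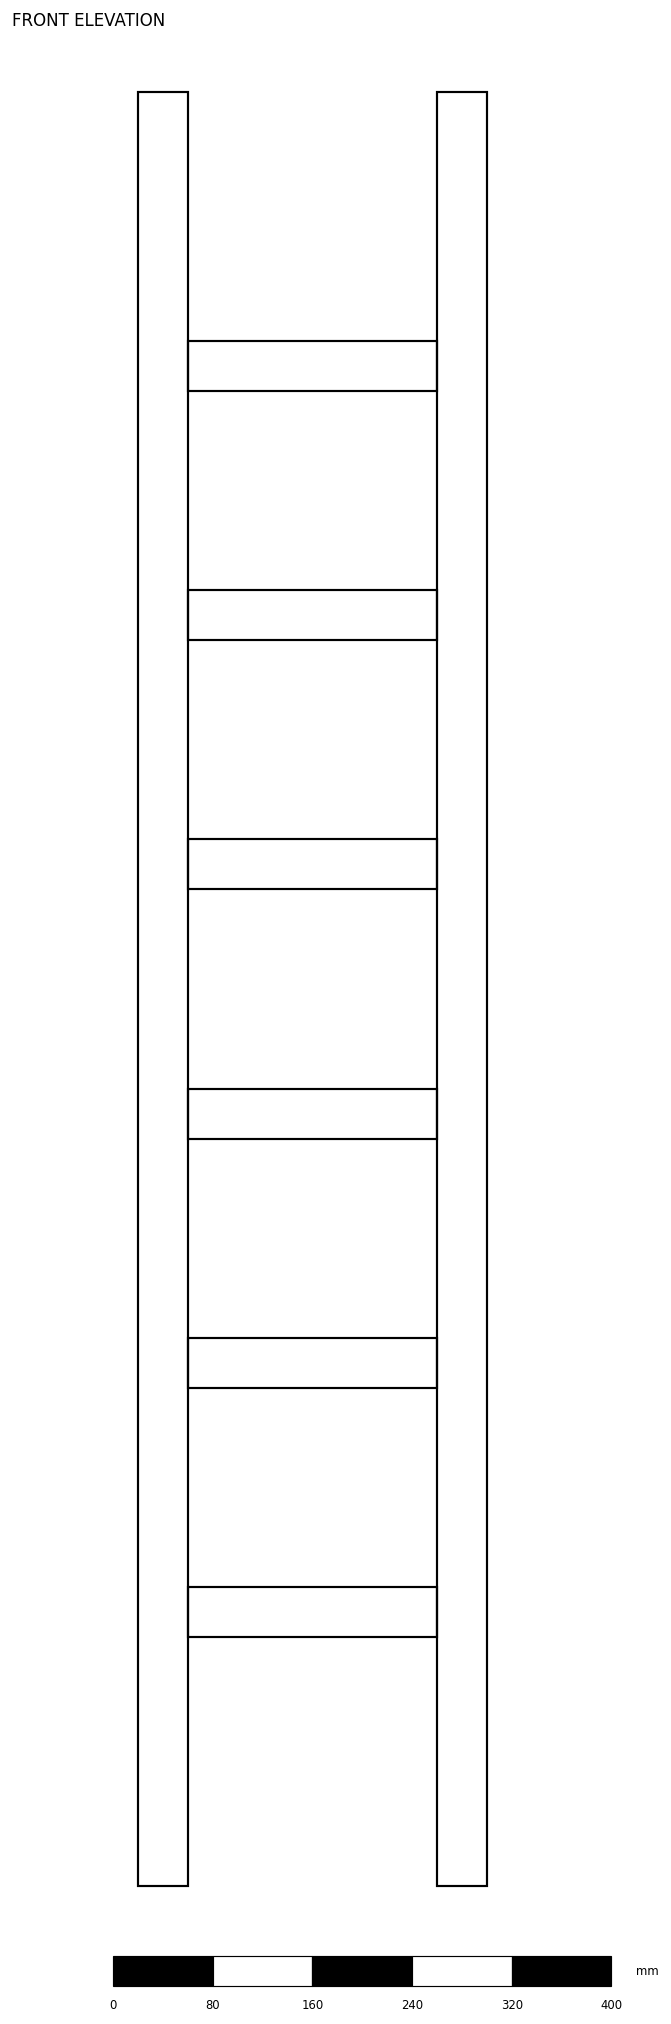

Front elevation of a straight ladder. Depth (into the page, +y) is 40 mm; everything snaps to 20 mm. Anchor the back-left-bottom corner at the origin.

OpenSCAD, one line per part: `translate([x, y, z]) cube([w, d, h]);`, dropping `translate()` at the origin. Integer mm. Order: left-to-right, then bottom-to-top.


cube([40, 40, 1440]);
translate([40, 0, 200]) cube([200, 40, 40]);
translate([40, 0, 400]) cube([200, 40, 40]);
translate([40, 0, 600]) cube([200, 40, 40]);
translate([40, 0, 800]) cube([200, 40, 40]);
translate([40, 0, 1000]) cube([200, 40, 40]);
translate([40, 0, 1200]) cube([200, 40, 40]);
translate([240, 0, 0]) cube([40, 40, 1440]);


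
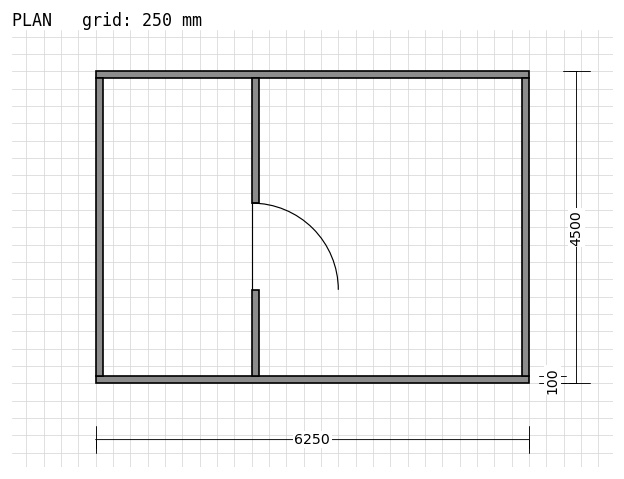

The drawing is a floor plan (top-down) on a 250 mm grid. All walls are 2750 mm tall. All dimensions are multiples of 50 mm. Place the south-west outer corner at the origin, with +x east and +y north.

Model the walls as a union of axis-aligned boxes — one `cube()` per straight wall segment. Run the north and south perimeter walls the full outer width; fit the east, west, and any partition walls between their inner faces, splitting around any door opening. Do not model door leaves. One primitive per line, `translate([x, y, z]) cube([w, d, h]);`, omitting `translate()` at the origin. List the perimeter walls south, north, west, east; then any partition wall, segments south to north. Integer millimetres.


cube([6250, 100, 2750]);
translate([0, 4400, 0]) cube([6250, 100, 2750]);
translate([0, 100, 0]) cube([100, 4300, 2750]);
translate([6150, 100, 0]) cube([100, 4300, 2750]);
translate([2250, 100, 0]) cube([100, 1250, 2750]);
translate([2250, 2600, 0]) cube([100, 1800, 2750]);


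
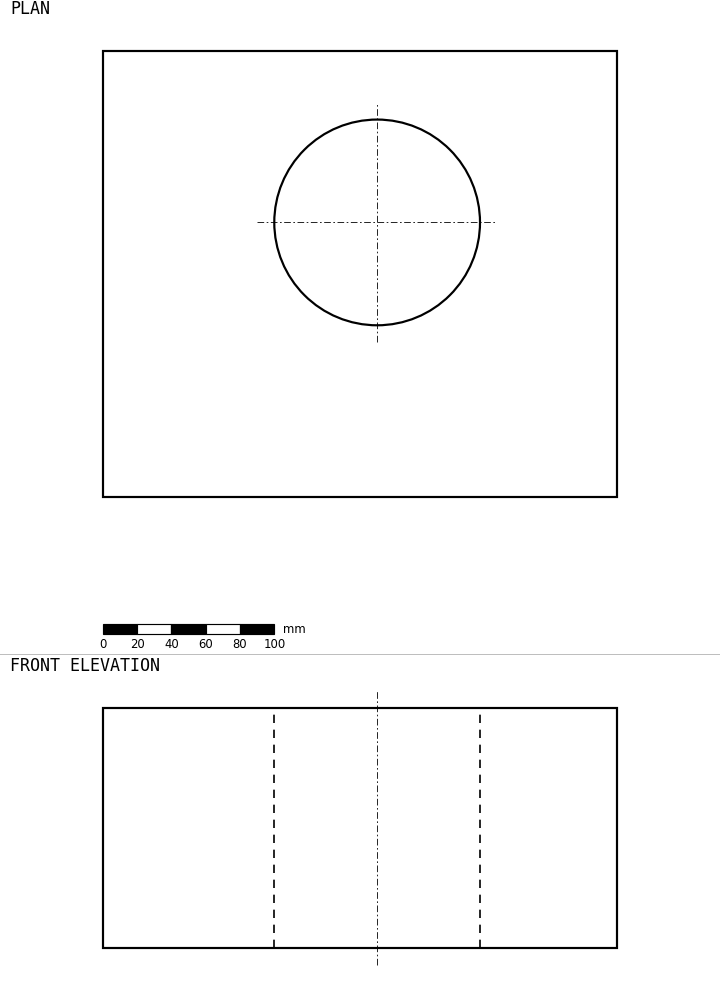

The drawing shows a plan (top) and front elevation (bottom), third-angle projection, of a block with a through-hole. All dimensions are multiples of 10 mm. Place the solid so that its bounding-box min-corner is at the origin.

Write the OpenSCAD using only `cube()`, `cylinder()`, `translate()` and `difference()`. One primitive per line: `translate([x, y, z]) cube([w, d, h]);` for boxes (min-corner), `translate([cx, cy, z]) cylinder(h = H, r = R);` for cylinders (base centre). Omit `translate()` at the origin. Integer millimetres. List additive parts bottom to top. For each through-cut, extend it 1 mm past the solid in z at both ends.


difference() {
  cube([300, 260, 140]);
  translate([160, 160, -1]) cylinder(h = 142, r = 60);
}
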